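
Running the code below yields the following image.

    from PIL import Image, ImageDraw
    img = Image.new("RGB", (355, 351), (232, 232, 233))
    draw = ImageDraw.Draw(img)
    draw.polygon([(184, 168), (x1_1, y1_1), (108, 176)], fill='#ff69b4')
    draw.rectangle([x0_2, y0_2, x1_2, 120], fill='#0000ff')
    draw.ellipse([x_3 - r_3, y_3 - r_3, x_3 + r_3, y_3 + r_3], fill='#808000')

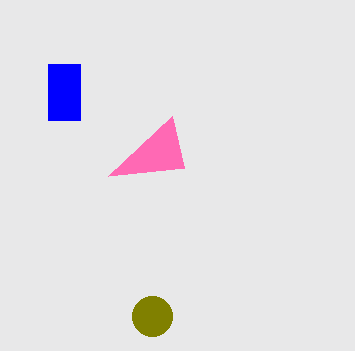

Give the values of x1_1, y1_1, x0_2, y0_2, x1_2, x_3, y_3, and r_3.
x1_1 = 172
y1_1 = 116
x0_2 = 48
y0_2 = 64
x1_2 = 80
x_3 = 152
y_3 = 316
r_3 = 20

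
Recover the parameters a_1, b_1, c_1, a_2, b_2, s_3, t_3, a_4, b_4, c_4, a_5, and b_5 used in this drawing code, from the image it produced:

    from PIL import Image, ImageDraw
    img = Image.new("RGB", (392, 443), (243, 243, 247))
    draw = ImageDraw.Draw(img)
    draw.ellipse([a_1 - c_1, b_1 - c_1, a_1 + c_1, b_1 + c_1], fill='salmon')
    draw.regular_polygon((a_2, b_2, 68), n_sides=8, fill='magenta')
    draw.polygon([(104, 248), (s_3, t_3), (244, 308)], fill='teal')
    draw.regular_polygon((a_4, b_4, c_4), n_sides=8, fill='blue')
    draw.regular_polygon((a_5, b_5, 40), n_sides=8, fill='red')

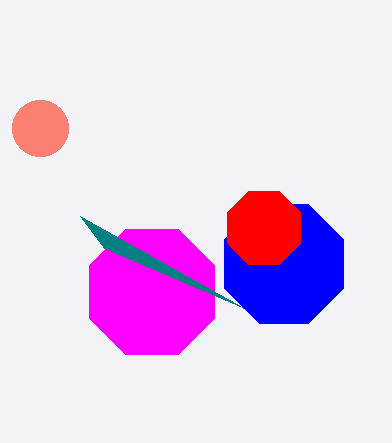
a_1 = 40; b_1 = 128; c_1 = 28; a_2 = 152; b_2 = 292; s_3 = 80; t_3 = 216; a_4 = 284; b_4 = 264; c_4 = 64; a_5 = 264; b_5 = 228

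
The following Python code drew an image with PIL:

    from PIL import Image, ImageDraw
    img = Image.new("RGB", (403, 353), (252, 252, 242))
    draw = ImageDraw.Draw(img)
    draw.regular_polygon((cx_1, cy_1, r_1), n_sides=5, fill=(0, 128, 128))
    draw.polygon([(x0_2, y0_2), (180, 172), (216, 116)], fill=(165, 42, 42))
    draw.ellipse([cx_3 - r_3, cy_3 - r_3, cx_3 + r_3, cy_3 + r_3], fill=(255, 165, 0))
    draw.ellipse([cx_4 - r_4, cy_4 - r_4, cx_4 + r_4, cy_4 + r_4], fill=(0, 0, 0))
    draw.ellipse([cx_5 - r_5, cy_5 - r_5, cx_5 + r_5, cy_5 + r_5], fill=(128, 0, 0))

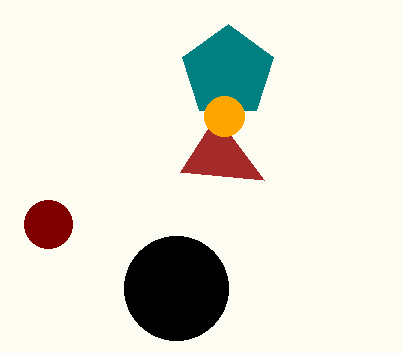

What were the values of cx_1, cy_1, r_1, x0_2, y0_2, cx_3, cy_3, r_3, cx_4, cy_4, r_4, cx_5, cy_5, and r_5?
cx_1 = 228
cy_1 = 72
r_1 = 48
x0_2 = 264
y0_2 = 180
cx_3 = 224
cy_3 = 116
r_3 = 20
cx_4 = 176
cy_4 = 288
r_4 = 52
cx_5 = 48
cy_5 = 224
r_5 = 24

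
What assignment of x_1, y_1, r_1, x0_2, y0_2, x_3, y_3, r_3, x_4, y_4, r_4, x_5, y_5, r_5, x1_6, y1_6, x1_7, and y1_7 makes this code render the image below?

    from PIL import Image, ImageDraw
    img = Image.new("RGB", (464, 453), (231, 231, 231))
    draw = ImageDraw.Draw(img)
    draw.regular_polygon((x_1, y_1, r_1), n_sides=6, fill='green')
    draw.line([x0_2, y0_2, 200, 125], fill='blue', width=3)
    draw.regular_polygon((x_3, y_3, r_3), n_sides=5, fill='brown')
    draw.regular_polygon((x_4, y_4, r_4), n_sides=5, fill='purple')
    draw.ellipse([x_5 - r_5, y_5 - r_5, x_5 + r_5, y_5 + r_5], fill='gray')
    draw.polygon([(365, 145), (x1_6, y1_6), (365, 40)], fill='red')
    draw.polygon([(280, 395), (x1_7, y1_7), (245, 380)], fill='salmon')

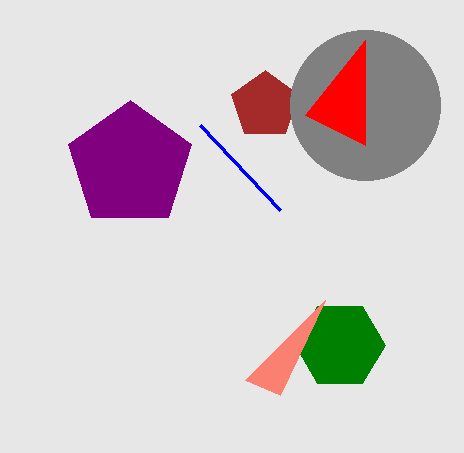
x_1 = 340; y_1 = 345; r_1 = 45; x0_2 = 280; y0_2 = 210; x_3 = 265; y_3 = 105; r_3 = 35; x_4 = 130; y_4 = 165; r_4 = 65; x_5 = 365; y_5 = 105; r_5 = 75; x1_6 = 305; y1_6 = 115; x1_7 = 325; y1_7 = 300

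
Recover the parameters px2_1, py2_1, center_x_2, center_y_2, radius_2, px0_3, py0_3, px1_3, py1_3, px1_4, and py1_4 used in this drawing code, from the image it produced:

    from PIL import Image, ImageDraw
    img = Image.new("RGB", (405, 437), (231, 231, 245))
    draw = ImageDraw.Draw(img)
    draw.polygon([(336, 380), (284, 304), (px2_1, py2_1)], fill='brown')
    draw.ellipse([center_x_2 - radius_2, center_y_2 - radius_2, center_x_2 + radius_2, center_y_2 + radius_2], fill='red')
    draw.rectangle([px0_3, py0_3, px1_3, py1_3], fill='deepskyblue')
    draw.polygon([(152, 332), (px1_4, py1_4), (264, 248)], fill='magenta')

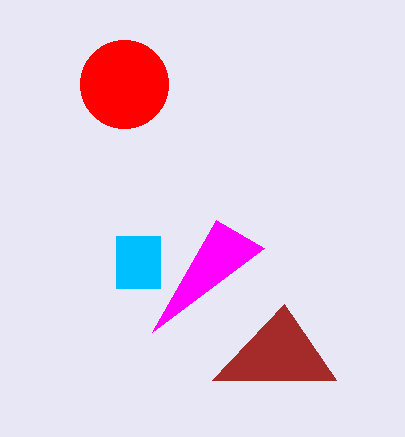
px2_1 = 212
py2_1 = 380
center_x_2 = 124
center_y_2 = 84
radius_2 = 44
px0_3 = 116
py0_3 = 236
px1_3 = 160
py1_3 = 288
px1_4 = 216
py1_4 = 220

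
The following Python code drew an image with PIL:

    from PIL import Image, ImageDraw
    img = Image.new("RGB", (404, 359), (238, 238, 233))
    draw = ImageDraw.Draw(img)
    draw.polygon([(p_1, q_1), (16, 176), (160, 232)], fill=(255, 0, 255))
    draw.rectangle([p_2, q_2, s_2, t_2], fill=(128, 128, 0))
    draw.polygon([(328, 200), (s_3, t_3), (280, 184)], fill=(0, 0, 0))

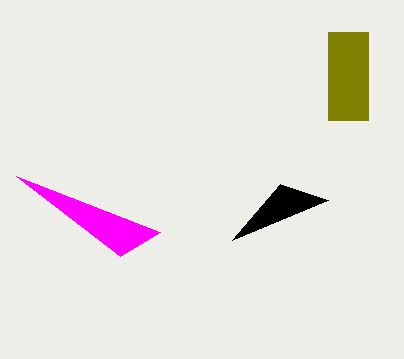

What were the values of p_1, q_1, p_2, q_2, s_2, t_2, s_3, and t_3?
p_1 = 120; q_1 = 256; p_2 = 328; q_2 = 32; s_2 = 368; t_2 = 120; s_3 = 232; t_3 = 240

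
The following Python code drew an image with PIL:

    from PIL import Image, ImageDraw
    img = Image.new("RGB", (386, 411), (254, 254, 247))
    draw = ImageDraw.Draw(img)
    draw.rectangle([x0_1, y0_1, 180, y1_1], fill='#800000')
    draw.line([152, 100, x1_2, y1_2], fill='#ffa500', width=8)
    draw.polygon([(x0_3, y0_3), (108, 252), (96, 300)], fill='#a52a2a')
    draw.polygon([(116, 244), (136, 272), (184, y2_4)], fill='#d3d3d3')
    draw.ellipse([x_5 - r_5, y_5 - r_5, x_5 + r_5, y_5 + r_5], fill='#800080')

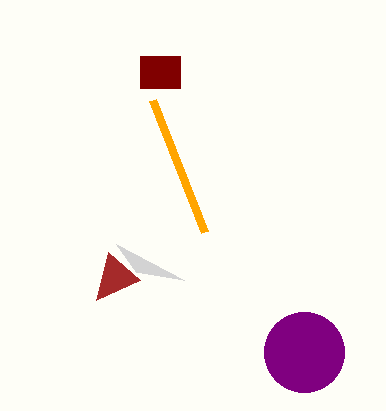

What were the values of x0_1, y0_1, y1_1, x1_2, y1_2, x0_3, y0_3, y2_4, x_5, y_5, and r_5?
x0_1 = 140; y0_1 = 56; y1_1 = 88; x1_2 = 204; y1_2 = 232; x0_3 = 140; y0_3 = 280; y2_4 = 280; x_5 = 304; y_5 = 352; r_5 = 40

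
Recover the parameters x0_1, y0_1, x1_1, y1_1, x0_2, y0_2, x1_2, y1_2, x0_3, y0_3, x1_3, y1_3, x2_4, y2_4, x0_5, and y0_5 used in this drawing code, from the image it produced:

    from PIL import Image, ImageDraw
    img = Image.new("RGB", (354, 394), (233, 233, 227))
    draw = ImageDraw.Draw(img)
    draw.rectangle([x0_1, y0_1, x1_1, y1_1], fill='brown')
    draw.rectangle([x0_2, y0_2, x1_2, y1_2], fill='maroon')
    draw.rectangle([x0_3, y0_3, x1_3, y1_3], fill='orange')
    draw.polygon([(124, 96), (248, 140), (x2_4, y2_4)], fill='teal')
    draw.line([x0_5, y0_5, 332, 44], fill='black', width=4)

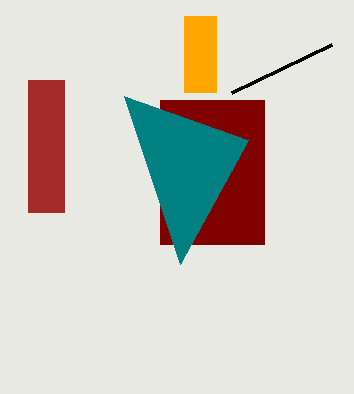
x0_1 = 28; y0_1 = 80; x1_1 = 64; y1_1 = 212; x0_2 = 160; y0_2 = 100; x1_2 = 264; y1_2 = 244; x0_3 = 184; y0_3 = 16; x1_3 = 216; y1_3 = 92; x2_4 = 180; y2_4 = 264; x0_5 = 232; y0_5 = 92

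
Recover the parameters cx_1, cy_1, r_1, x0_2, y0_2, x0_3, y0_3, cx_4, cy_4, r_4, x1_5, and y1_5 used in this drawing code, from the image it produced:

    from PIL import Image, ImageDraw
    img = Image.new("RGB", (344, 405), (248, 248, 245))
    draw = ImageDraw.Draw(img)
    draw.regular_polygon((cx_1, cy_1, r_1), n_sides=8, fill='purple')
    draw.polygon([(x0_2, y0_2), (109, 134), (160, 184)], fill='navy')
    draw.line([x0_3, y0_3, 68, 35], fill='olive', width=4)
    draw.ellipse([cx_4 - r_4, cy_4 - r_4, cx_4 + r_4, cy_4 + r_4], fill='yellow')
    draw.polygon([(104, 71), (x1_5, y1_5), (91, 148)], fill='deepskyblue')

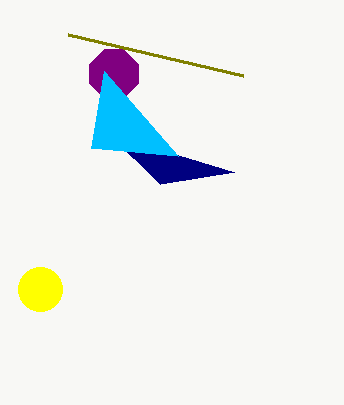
cx_1 = 114, cy_1 = 74, r_1 = 26, x0_2 = 234, y0_2 = 172, x0_3 = 243, y0_3 = 76, cx_4 = 40, cy_4 = 289, r_4 = 22, x1_5 = 178, y1_5 = 156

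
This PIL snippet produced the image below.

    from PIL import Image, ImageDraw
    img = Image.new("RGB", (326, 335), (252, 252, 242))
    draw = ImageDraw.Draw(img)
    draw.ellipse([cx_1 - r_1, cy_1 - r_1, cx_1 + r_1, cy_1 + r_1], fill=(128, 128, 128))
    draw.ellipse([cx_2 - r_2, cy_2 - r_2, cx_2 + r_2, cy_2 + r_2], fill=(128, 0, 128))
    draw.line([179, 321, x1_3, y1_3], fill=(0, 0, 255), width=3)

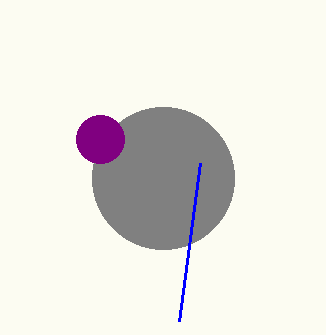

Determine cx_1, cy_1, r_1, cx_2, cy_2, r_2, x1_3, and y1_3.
cx_1 = 163
cy_1 = 178
r_1 = 71
cx_2 = 100
cy_2 = 139
r_2 = 24
x1_3 = 200
y1_3 = 163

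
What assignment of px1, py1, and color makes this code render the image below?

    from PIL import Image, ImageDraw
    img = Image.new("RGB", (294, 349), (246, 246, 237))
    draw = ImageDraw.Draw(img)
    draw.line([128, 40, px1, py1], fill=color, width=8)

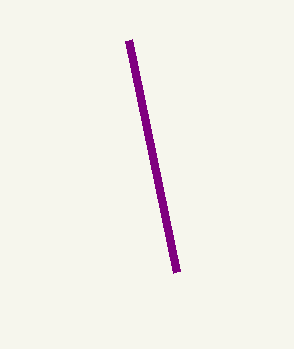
px1 = 176
py1 = 272
color = 'purple'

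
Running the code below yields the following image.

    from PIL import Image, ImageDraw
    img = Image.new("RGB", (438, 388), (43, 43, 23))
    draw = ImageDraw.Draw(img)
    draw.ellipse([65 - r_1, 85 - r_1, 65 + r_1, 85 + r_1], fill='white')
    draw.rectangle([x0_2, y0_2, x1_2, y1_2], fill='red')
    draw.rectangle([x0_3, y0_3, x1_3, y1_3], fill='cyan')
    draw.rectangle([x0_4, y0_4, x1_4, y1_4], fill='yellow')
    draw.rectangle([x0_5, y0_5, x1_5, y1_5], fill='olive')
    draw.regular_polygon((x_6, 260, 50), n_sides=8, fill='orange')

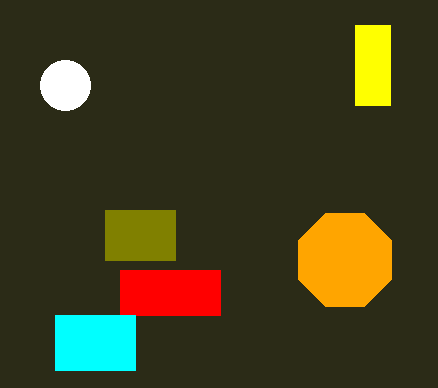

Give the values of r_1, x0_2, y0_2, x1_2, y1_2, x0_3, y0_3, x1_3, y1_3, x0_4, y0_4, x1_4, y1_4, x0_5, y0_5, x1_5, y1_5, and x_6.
r_1 = 25; x0_2 = 120; y0_2 = 270; x1_2 = 220; y1_2 = 315; x0_3 = 55; y0_3 = 315; x1_3 = 135; y1_3 = 370; x0_4 = 355; y0_4 = 25; x1_4 = 390; y1_4 = 105; x0_5 = 105; y0_5 = 210; x1_5 = 175; y1_5 = 260; x_6 = 345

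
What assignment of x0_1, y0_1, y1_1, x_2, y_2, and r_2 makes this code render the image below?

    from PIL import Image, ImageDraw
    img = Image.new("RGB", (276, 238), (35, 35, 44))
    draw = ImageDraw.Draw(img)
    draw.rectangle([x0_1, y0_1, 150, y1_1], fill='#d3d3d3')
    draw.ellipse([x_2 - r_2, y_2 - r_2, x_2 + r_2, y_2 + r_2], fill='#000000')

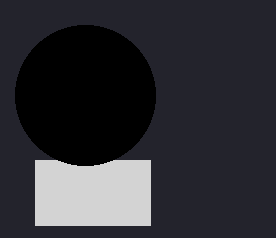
x0_1 = 35, y0_1 = 160, y1_1 = 225, x_2 = 85, y_2 = 95, r_2 = 70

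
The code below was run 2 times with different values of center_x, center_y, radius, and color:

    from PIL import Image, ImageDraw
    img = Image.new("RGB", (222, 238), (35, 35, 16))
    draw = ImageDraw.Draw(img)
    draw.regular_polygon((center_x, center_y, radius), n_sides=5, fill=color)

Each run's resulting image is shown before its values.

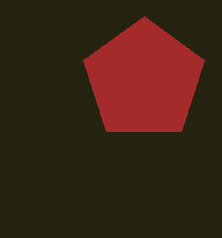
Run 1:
center_x = 144; center_y = 80; radius = 64; color = 'brown'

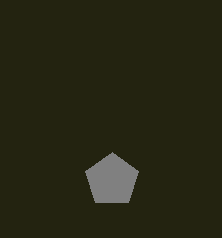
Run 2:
center_x = 112; center_y = 180; radius = 28; color = 'gray'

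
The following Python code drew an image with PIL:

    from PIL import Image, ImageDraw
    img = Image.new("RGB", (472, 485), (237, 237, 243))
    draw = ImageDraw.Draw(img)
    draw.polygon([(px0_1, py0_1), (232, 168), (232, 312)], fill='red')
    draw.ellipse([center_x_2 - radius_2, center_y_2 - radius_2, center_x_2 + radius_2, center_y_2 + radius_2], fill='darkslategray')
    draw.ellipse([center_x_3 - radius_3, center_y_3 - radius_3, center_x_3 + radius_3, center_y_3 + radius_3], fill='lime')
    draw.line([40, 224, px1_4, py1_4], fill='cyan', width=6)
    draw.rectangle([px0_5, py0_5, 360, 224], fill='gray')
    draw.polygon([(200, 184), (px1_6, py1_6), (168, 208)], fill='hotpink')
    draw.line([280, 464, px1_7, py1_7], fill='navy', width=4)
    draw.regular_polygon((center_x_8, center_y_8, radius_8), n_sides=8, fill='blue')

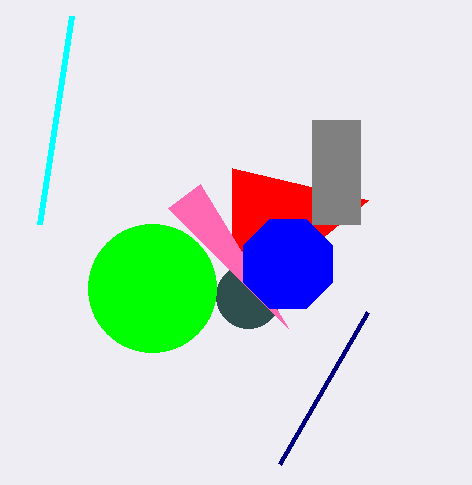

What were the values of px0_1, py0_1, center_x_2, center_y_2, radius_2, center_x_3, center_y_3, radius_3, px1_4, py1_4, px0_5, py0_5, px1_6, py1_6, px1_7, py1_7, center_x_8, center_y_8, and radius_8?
px0_1 = 368, py0_1 = 200, center_x_2 = 248, center_y_2 = 296, radius_2 = 32, center_x_3 = 152, center_y_3 = 288, radius_3 = 64, px1_4 = 72, py1_4 = 16, px0_5 = 312, py0_5 = 120, px1_6 = 288, py1_6 = 328, px1_7 = 368, py1_7 = 312, center_x_8 = 288, center_y_8 = 264, radius_8 = 48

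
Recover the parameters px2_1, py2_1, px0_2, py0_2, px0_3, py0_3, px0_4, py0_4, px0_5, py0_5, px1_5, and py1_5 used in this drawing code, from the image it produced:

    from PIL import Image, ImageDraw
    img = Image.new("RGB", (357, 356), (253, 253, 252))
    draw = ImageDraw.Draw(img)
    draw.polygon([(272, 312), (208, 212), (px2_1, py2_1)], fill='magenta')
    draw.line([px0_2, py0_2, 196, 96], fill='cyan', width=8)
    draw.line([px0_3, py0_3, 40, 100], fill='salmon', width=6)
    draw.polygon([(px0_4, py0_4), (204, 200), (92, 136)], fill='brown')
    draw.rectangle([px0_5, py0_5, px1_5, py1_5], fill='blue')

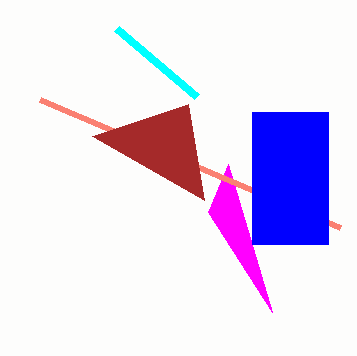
px2_1 = 228
py2_1 = 164
px0_2 = 116
py0_2 = 28
px0_3 = 340
py0_3 = 228
px0_4 = 188
py0_4 = 104
px0_5 = 252
py0_5 = 112
px1_5 = 328
py1_5 = 244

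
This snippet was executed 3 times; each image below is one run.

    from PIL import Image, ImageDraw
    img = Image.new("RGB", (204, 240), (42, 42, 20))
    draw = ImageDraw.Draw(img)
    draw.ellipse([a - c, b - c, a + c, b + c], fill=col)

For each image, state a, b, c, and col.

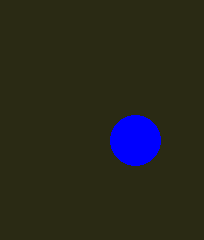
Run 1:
a = 135; b = 140; c = 25; col = 'blue'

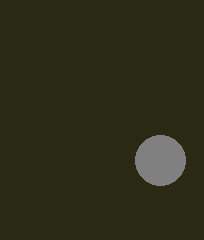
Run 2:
a = 160; b = 160; c = 25; col = 'gray'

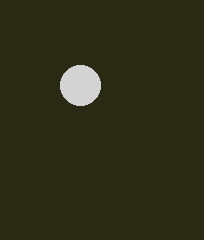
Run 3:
a = 80
b = 85
c = 20
col = 'lightgray'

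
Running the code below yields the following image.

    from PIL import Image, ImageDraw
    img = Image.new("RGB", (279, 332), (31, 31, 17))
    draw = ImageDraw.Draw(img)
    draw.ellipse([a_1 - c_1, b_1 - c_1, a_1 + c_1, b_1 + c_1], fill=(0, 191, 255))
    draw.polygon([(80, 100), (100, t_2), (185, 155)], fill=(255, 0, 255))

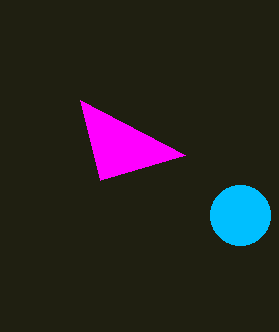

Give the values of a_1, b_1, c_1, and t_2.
a_1 = 240; b_1 = 215; c_1 = 30; t_2 = 180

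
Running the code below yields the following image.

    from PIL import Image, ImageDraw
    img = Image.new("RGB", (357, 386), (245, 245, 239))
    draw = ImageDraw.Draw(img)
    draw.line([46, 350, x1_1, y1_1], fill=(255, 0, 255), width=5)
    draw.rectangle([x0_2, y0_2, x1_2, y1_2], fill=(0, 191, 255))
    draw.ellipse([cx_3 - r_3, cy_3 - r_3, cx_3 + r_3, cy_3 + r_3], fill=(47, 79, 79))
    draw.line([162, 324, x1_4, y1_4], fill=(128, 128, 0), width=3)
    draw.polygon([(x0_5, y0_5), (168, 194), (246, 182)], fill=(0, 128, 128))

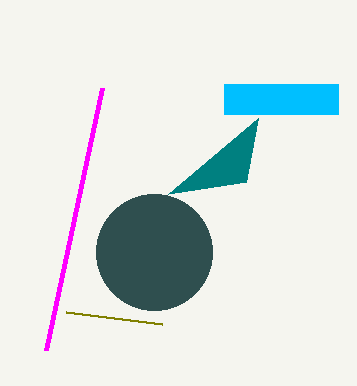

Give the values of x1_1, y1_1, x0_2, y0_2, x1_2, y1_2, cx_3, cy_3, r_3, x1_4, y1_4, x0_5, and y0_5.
x1_1 = 102
y1_1 = 88
x0_2 = 224
y0_2 = 84
x1_2 = 338
y1_2 = 114
cx_3 = 154
cy_3 = 252
r_3 = 58
x1_4 = 66
y1_4 = 312
x0_5 = 258
y0_5 = 118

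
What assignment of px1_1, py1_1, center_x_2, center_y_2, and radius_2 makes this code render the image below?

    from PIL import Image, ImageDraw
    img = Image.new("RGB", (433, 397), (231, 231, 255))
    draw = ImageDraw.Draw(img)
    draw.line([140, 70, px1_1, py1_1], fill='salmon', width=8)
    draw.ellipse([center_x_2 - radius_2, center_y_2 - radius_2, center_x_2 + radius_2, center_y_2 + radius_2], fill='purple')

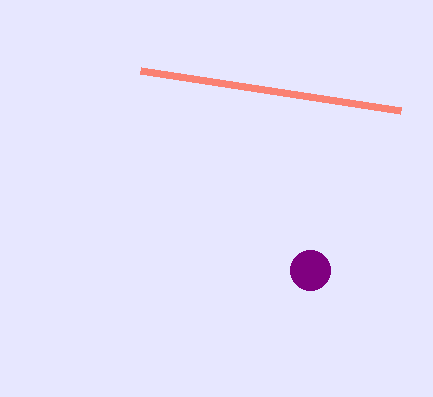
px1_1 = 400, py1_1 = 110, center_x_2 = 310, center_y_2 = 270, radius_2 = 20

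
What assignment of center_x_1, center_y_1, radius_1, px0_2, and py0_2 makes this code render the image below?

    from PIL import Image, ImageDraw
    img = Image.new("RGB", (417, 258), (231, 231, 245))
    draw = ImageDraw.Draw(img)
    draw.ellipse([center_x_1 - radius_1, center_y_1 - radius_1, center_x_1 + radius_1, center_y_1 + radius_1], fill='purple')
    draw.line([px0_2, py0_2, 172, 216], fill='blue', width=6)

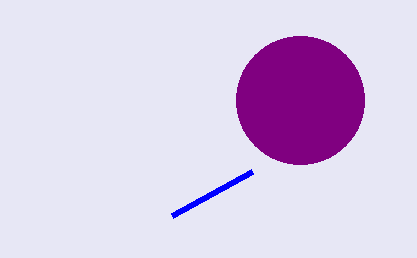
center_x_1 = 300; center_y_1 = 100; radius_1 = 64; px0_2 = 252; py0_2 = 172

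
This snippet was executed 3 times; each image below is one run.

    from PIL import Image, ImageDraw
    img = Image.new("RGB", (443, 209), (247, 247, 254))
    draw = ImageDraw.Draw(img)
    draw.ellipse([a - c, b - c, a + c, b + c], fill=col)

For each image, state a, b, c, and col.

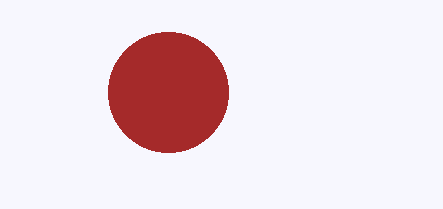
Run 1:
a = 168; b = 92; c = 60; col = 'brown'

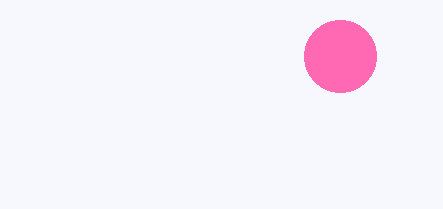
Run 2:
a = 340; b = 56; c = 36; col = 'hotpink'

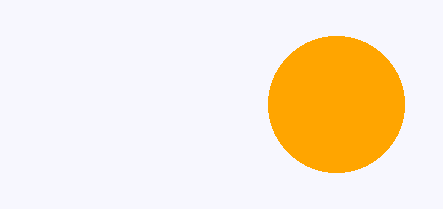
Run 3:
a = 336; b = 104; c = 68; col = 'orange'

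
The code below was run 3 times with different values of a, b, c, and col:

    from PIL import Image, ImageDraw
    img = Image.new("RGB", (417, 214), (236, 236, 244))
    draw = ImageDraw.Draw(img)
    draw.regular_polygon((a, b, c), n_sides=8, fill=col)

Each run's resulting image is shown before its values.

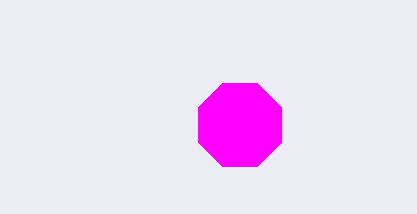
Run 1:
a = 240, b = 125, c = 45, col = 'magenta'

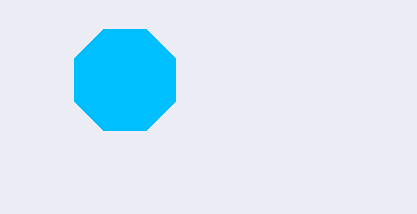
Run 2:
a = 125, b = 80, c = 55, col = 'deepskyblue'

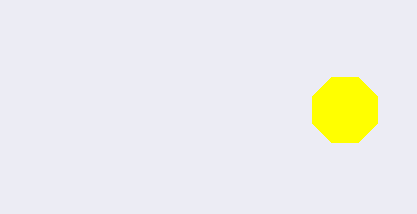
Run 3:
a = 345; b = 110; c = 35; col = 'yellow'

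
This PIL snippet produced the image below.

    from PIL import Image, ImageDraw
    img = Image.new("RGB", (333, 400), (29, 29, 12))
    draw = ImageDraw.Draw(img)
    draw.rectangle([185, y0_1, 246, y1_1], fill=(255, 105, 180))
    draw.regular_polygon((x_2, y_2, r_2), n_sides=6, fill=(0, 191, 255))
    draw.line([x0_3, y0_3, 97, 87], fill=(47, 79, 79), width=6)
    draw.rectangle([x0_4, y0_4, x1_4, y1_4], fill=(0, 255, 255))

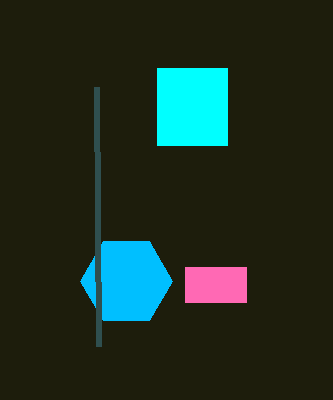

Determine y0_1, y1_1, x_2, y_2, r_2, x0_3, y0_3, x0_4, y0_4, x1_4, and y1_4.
y0_1 = 267; y1_1 = 302; x_2 = 126; y_2 = 281; r_2 = 46; x0_3 = 99; y0_3 = 346; x0_4 = 157; y0_4 = 68; x1_4 = 227; y1_4 = 145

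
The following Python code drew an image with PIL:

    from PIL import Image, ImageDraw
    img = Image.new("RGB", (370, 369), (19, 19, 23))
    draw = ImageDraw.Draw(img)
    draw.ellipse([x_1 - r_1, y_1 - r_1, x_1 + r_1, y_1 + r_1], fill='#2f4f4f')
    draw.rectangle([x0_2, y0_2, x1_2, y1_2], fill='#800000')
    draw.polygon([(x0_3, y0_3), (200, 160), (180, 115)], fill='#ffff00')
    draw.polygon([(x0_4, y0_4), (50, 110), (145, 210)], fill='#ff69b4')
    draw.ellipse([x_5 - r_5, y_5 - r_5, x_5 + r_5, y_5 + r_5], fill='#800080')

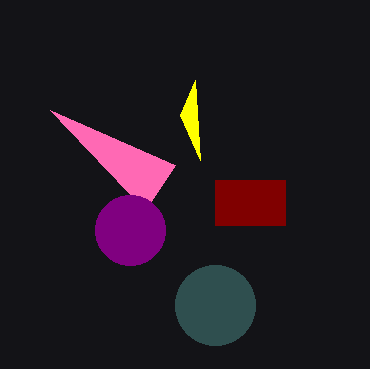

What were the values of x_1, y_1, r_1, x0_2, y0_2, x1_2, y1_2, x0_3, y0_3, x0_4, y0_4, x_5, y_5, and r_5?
x_1 = 215, y_1 = 305, r_1 = 40, x0_2 = 215, y0_2 = 180, x1_2 = 285, y1_2 = 225, x0_3 = 195, y0_3 = 80, x0_4 = 175, y0_4 = 165, x_5 = 130, y_5 = 230, r_5 = 35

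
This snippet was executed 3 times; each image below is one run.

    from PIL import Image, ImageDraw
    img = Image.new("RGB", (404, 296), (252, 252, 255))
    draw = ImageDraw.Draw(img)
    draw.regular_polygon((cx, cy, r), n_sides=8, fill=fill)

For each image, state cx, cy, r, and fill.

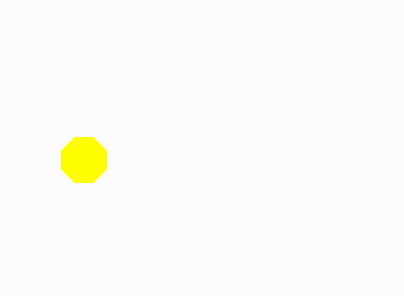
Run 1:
cx = 84
cy = 160
r = 24
fill = 'yellow'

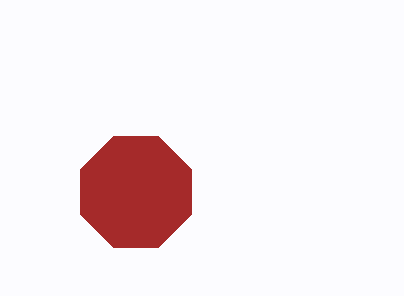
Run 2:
cx = 136; cy = 192; r = 60; fill = 'brown'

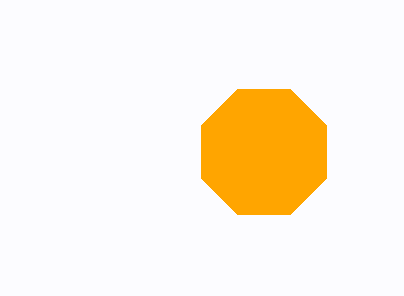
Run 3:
cx = 264; cy = 152; r = 68; fill = 'orange'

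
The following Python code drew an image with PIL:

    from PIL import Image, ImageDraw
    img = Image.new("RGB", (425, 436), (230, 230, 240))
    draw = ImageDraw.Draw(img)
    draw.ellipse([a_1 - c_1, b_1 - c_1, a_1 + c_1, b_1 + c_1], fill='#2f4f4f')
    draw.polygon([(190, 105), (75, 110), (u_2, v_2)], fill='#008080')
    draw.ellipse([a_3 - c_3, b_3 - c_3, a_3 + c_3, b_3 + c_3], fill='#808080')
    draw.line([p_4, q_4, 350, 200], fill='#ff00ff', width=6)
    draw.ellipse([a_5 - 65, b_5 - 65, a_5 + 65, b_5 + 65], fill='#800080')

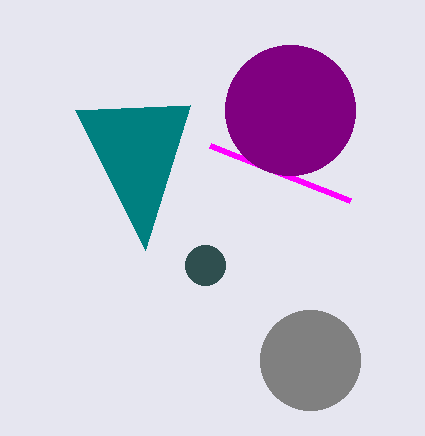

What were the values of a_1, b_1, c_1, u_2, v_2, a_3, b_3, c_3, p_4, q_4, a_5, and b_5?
a_1 = 205; b_1 = 265; c_1 = 20; u_2 = 145; v_2 = 250; a_3 = 310; b_3 = 360; c_3 = 50; p_4 = 210; q_4 = 145; a_5 = 290; b_5 = 110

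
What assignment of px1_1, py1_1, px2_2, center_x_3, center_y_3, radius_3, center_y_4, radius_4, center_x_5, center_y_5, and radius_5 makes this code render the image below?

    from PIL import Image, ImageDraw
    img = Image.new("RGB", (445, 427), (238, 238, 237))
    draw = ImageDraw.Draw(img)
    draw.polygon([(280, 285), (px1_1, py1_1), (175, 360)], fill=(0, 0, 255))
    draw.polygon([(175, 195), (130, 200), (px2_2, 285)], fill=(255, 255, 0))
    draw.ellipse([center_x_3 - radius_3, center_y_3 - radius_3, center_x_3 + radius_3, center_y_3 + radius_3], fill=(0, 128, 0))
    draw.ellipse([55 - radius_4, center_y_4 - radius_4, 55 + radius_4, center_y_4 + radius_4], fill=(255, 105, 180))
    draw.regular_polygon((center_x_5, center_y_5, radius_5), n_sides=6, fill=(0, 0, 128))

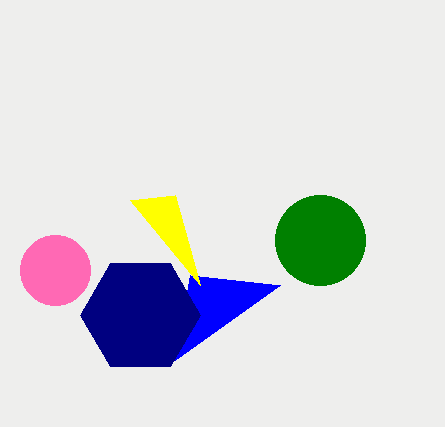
px1_1 = 190, py1_1 = 275, px2_2 = 200, center_x_3 = 320, center_y_3 = 240, radius_3 = 45, center_y_4 = 270, radius_4 = 35, center_x_5 = 140, center_y_5 = 315, radius_5 = 60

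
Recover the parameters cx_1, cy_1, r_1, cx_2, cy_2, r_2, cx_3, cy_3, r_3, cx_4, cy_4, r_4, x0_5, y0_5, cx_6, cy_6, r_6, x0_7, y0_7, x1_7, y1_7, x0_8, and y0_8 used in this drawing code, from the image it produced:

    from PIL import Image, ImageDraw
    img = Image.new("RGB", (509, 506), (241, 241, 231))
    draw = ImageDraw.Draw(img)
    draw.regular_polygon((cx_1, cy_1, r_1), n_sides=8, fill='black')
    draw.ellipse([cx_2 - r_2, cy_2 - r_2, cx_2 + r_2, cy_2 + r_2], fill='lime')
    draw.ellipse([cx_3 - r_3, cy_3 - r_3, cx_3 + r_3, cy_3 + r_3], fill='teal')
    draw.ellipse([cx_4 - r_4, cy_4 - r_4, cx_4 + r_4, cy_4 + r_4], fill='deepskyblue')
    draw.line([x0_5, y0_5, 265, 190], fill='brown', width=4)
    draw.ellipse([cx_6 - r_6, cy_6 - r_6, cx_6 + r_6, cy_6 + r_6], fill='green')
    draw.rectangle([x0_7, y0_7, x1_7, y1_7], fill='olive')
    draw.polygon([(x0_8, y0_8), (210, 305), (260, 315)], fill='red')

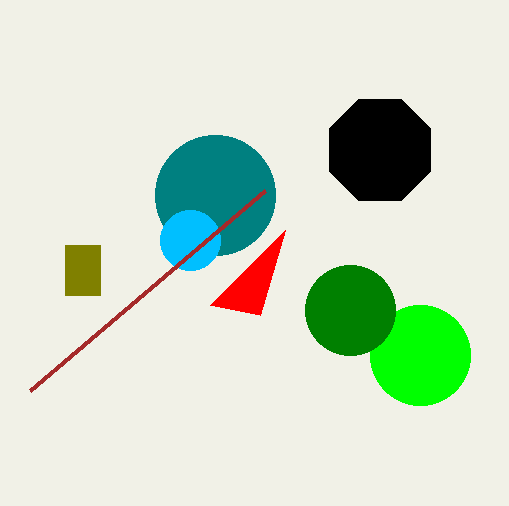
cx_1 = 380; cy_1 = 150; r_1 = 55; cx_2 = 420; cy_2 = 355; r_2 = 50; cx_3 = 215; cy_3 = 195; r_3 = 60; cx_4 = 190; cy_4 = 240; r_4 = 30; x0_5 = 30; y0_5 = 390; cx_6 = 350; cy_6 = 310; r_6 = 45; x0_7 = 65; y0_7 = 245; x1_7 = 100; y1_7 = 295; x0_8 = 285; y0_8 = 230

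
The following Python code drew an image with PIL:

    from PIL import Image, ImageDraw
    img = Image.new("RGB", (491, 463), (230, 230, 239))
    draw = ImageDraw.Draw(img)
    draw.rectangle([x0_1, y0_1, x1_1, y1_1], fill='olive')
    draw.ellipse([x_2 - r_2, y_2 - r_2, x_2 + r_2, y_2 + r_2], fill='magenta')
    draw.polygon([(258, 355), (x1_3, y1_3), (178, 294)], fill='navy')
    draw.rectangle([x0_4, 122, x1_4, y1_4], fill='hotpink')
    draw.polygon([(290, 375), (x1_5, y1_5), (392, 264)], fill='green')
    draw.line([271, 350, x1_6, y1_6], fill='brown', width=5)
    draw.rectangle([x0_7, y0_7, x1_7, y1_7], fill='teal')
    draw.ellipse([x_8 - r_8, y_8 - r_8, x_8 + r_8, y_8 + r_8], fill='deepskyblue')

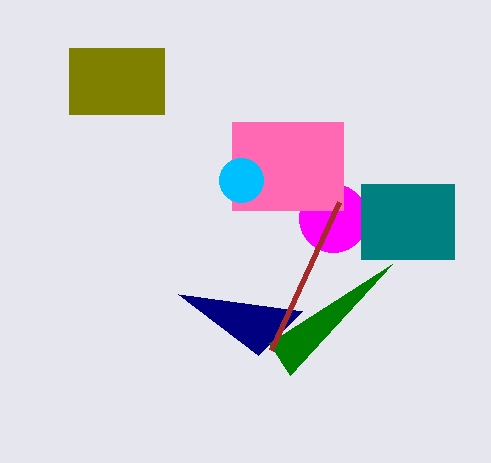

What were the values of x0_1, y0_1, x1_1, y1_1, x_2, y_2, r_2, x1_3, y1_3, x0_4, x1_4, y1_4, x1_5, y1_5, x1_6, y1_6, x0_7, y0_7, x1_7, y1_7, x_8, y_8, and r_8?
x0_1 = 69
y0_1 = 48
x1_1 = 164
y1_1 = 114
x_2 = 333
y_2 = 218
r_2 = 34
x1_3 = 302
y1_3 = 311
x0_4 = 232
x1_4 = 343
y1_4 = 210
x1_5 = 269
y1_5 = 343
x1_6 = 339
y1_6 = 202
x0_7 = 361
y0_7 = 184
x1_7 = 454
y1_7 = 259
x_8 = 241
y_8 = 180
r_8 = 22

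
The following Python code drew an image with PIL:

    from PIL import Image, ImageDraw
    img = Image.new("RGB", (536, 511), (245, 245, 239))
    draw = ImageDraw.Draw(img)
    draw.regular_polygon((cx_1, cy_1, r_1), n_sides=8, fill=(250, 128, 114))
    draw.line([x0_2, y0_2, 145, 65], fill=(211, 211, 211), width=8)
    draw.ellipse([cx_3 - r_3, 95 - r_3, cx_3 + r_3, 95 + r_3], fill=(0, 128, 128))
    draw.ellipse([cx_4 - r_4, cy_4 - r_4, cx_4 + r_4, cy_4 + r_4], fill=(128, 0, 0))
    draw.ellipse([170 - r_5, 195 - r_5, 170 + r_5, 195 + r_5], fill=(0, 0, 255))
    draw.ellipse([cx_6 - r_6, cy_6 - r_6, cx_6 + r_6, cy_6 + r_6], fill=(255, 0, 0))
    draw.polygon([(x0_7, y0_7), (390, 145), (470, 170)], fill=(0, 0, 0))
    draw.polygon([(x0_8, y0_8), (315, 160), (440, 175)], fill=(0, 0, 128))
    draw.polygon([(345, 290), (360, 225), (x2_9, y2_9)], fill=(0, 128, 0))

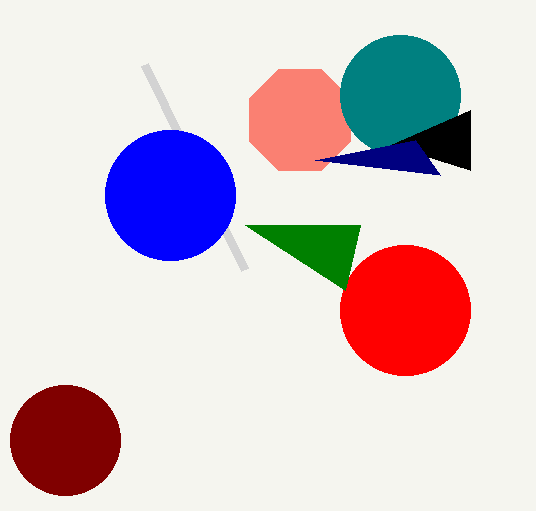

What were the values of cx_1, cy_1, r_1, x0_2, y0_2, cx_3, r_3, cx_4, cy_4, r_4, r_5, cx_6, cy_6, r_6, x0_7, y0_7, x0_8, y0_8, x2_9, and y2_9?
cx_1 = 300, cy_1 = 120, r_1 = 55, x0_2 = 245, y0_2 = 270, cx_3 = 400, r_3 = 60, cx_4 = 65, cy_4 = 440, r_4 = 55, r_5 = 65, cx_6 = 405, cy_6 = 310, r_6 = 65, x0_7 = 470, y0_7 = 110, x0_8 = 415, y0_8 = 140, x2_9 = 245, y2_9 = 225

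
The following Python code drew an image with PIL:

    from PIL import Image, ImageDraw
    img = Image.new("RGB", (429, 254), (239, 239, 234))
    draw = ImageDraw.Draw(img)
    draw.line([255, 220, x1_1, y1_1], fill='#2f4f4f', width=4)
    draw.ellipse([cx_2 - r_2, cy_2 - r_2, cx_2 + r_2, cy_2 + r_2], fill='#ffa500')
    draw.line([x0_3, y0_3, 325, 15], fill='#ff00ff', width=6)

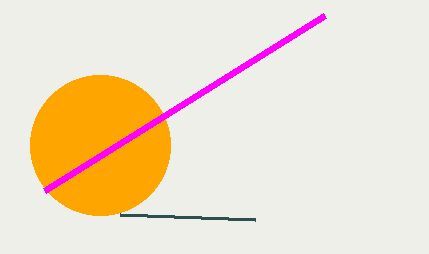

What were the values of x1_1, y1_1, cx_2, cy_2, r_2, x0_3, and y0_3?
x1_1 = 120
y1_1 = 215
cx_2 = 100
cy_2 = 145
r_2 = 70
x0_3 = 45
y0_3 = 190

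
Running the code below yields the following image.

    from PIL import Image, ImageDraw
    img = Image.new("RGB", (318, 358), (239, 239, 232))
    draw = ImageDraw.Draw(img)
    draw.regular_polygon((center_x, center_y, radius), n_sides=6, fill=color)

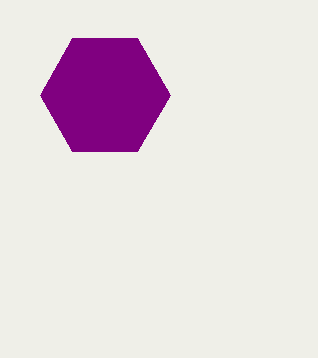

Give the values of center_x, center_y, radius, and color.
center_x = 105
center_y = 95
radius = 65
color = 'purple'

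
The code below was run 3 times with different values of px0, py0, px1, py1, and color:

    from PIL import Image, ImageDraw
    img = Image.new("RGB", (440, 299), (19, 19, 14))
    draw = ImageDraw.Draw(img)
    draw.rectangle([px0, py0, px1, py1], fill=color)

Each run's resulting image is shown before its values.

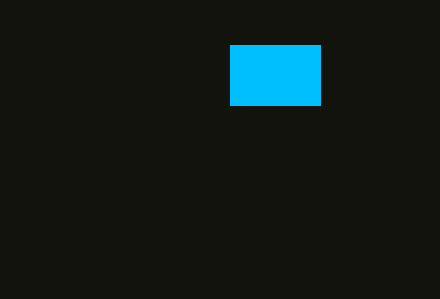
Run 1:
px0 = 230
py0 = 45
px1 = 320
py1 = 105
color = 'deepskyblue'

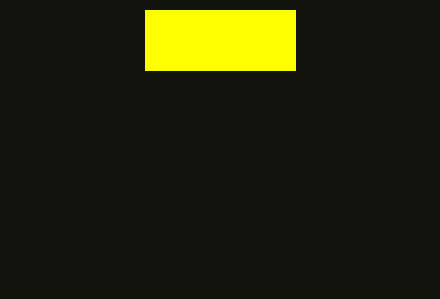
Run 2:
px0 = 145, py0 = 10, px1 = 295, py1 = 70, color = 'yellow'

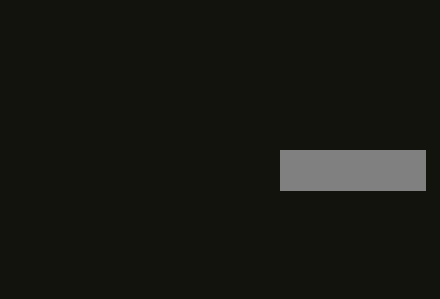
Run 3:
px0 = 280, py0 = 150, px1 = 425, py1 = 190, color = 'gray'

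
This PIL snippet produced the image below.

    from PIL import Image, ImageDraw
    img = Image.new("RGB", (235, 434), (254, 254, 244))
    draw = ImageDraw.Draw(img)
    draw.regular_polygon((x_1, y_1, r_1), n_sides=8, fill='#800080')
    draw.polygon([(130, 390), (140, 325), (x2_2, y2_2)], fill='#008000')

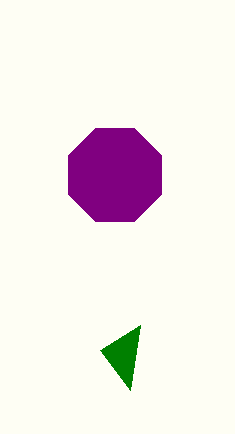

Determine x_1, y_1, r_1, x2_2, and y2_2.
x_1 = 115
y_1 = 175
r_1 = 50
x2_2 = 100
y2_2 = 350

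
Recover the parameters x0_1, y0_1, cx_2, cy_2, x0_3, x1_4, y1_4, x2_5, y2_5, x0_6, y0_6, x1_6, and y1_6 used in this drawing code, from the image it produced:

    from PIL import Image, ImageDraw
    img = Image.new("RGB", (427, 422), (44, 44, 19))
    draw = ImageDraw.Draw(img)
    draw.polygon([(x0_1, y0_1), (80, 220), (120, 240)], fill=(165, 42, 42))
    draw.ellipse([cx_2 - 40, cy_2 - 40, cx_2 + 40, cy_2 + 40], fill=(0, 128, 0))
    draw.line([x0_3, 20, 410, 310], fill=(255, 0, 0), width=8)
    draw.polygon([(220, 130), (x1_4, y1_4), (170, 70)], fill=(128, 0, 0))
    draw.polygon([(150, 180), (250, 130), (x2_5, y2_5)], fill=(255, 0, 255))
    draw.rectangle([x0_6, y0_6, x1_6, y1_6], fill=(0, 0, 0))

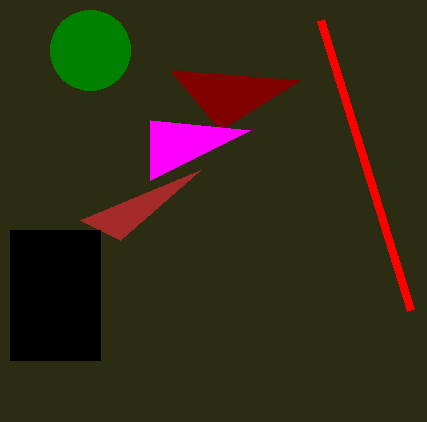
x0_1 = 200; y0_1 = 170; cx_2 = 90; cy_2 = 50; x0_3 = 320; x1_4 = 300; y1_4 = 80; x2_5 = 150; y2_5 = 120; x0_6 = 10; y0_6 = 230; x1_6 = 100; y1_6 = 360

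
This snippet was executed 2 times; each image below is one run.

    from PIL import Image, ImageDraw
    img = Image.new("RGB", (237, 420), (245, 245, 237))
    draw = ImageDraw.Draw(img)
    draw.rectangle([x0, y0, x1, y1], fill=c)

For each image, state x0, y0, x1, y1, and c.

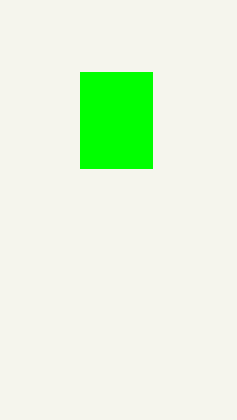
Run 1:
x0 = 80, y0 = 72, x1 = 152, y1 = 168, c = 'lime'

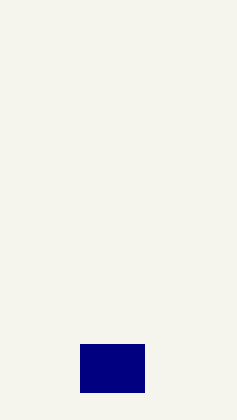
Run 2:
x0 = 80, y0 = 344, x1 = 144, y1 = 392, c = 'navy'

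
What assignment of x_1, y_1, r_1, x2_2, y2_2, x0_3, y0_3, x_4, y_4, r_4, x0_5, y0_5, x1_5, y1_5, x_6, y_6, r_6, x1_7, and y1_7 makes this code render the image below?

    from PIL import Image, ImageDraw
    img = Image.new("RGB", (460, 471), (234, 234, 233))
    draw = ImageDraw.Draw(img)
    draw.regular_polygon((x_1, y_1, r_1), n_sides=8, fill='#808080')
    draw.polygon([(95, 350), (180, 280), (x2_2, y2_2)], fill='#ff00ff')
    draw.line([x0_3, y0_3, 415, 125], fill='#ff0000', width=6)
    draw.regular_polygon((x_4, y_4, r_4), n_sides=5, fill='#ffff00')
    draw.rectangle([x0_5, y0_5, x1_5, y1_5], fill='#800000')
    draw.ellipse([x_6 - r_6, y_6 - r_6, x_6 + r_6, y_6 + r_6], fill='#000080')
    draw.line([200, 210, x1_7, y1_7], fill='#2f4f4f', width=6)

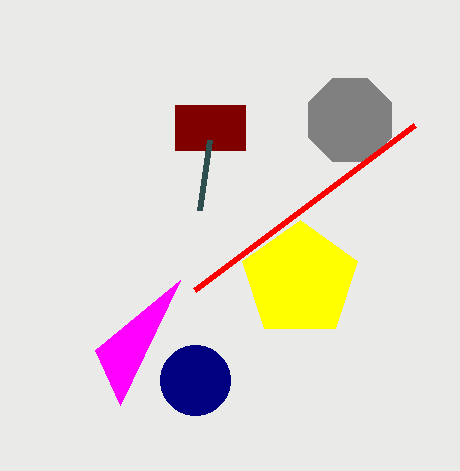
x_1 = 350, y_1 = 120, r_1 = 45, x2_2 = 120, y2_2 = 405, x0_3 = 195, y0_3 = 290, x_4 = 300, y_4 = 280, r_4 = 60, x0_5 = 175, y0_5 = 105, x1_5 = 245, y1_5 = 150, x_6 = 195, y_6 = 380, r_6 = 35, x1_7 = 210, y1_7 = 140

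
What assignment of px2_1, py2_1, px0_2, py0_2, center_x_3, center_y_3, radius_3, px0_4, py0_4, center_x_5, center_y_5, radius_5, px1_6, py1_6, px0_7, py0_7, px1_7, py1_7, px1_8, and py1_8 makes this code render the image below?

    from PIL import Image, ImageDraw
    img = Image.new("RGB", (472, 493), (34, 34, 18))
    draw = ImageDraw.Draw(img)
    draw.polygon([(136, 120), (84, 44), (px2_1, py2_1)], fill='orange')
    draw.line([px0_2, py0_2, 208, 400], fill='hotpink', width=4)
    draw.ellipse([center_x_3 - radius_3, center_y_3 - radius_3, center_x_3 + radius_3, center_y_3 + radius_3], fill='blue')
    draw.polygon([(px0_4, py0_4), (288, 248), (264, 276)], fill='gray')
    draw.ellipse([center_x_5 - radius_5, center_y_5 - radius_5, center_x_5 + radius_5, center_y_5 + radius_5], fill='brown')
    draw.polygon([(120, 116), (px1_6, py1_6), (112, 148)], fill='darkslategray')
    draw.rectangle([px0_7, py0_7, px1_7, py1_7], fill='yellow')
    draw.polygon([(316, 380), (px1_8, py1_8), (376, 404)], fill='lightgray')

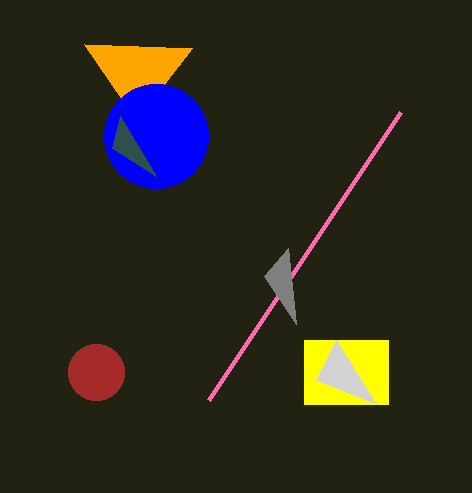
px2_1 = 192, py2_1 = 48, px0_2 = 400, py0_2 = 112, center_x_3 = 156, center_y_3 = 136, radius_3 = 52, px0_4 = 296, py0_4 = 324, center_x_5 = 96, center_y_5 = 372, radius_5 = 28, px1_6 = 156, py1_6 = 176, px0_7 = 304, py0_7 = 340, px1_7 = 388, py1_7 = 404, px1_8 = 336, py1_8 = 340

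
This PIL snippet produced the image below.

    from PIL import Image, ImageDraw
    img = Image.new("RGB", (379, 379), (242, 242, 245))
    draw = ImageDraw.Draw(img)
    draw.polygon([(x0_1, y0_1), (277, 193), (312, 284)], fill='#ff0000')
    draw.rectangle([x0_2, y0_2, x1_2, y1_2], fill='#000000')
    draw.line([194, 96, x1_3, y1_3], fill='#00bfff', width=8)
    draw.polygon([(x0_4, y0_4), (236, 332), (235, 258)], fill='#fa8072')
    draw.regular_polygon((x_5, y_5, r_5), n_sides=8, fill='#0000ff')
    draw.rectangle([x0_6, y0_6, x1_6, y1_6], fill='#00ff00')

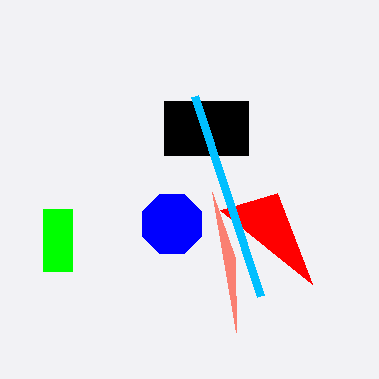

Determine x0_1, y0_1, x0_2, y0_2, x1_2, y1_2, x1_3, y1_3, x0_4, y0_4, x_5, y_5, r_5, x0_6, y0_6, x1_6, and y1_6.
x0_1 = 220, y0_1 = 210, x0_2 = 164, y0_2 = 101, x1_2 = 248, y1_2 = 155, x1_3 = 260, y1_3 = 296, x0_4 = 212, y0_4 = 192, x_5 = 172, y_5 = 224, r_5 = 32, x0_6 = 43, y0_6 = 209, x1_6 = 72, y1_6 = 271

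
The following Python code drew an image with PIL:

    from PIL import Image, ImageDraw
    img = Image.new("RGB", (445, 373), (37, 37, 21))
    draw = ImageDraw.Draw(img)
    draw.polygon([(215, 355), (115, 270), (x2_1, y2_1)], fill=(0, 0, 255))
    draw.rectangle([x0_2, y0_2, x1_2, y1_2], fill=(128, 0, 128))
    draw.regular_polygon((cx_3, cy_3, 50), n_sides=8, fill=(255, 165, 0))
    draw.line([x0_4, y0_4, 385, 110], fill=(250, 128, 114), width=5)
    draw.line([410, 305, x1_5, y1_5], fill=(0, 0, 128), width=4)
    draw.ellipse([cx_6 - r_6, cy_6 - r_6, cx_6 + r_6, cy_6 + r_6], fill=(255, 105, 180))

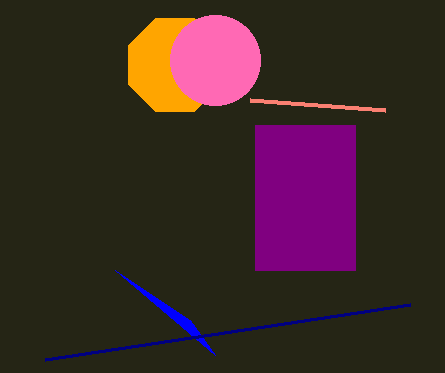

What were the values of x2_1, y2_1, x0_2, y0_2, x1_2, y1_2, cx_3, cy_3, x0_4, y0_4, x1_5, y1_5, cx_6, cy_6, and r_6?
x2_1 = 190
y2_1 = 320
x0_2 = 255
y0_2 = 125
x1_2 = 355
y1_2 = 270
cx_3 = 175
cy_3 = 65
x0_4 = 250
y0_4 = 100
x1_5 = 45
y1_5 = 360
cx_6 = 215
cy_6 = 60
r_6 = 45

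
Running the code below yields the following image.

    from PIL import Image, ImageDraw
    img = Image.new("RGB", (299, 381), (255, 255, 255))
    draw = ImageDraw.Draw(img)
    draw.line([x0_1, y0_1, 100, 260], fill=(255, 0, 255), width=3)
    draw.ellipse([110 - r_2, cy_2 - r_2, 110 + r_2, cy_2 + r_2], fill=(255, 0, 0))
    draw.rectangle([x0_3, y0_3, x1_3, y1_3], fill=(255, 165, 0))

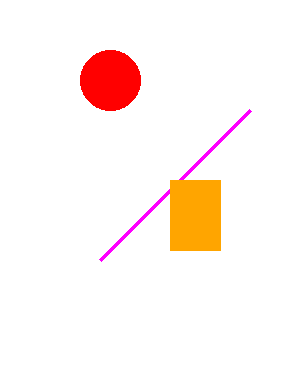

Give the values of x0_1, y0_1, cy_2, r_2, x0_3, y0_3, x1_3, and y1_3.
x0_1 = 250; y0_1 = 110; cy_2 = 80; r_2 = 30; x0_3 = 170; y0_3 = 180; x1_3 = 220; y1_3 = 250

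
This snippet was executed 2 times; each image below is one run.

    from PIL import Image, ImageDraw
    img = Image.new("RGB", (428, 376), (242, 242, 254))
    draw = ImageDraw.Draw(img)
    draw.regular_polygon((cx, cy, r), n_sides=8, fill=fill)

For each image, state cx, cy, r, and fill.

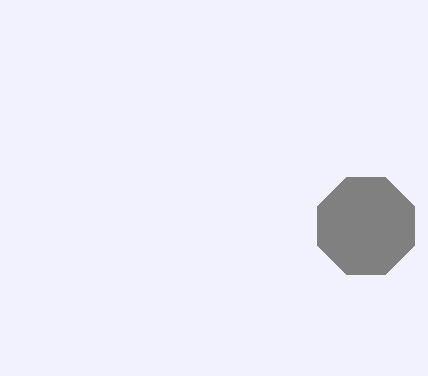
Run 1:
cx = 366, cy = 226, r = 52, fill = 'gray'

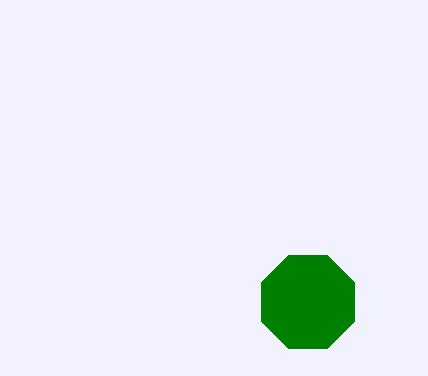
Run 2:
cx = 308, cy = 302, r = 50, fill = 'green'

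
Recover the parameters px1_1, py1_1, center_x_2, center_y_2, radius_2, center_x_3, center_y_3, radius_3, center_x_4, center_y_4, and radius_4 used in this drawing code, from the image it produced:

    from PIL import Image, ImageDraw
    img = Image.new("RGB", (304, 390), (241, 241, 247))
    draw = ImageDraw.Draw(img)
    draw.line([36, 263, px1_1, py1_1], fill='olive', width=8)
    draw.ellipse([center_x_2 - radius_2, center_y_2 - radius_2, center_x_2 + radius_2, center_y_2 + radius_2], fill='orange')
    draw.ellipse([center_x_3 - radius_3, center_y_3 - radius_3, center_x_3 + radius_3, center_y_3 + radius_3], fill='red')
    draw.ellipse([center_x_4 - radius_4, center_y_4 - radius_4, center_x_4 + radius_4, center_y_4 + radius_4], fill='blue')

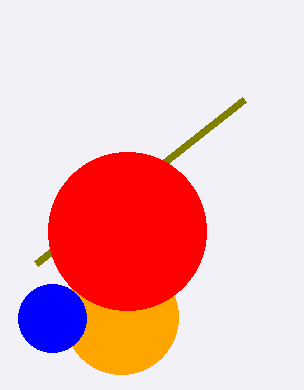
px1_1 = 244
py1_1 = 99
center_x_2 = 121
center_y_2 = 317
radius_2 = 57
center_x_3 = 127
center_y_3 = 231
radius_3 = 79
center_x_4 = 52
center_y_4 = 318
radius_4 = 34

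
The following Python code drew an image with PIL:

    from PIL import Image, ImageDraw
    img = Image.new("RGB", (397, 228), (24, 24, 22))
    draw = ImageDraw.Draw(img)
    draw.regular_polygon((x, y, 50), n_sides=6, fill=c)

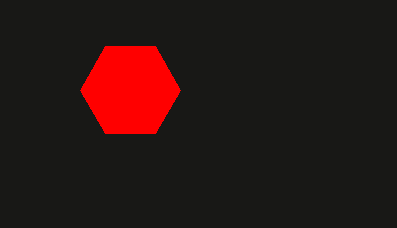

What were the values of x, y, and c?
x = 130
y = 90
c = 'red'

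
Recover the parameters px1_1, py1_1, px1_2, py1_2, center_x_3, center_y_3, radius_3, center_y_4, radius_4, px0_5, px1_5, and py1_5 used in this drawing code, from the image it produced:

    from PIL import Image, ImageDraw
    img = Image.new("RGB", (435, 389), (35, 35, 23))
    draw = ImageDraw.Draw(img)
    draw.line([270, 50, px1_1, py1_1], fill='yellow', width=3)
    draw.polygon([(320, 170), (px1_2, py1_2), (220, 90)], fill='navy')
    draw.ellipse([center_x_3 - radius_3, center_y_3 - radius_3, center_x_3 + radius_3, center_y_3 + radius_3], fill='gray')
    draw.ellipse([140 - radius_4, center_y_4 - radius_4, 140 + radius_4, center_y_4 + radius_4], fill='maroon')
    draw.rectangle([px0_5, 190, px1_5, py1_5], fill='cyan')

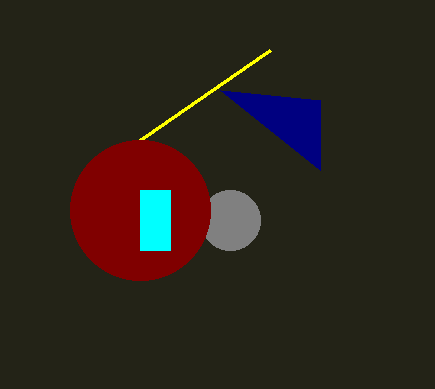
px1_1 = 140, py1_1 = 140, px1_2 = 320, py1_2 = 100, center_x_3 = 230, center_y_3 = 220, radius_3 = 30, center_y_4 = 210, radius_4 = 70, px0_5 = 140, px1_5 = 170, py1_5 = 250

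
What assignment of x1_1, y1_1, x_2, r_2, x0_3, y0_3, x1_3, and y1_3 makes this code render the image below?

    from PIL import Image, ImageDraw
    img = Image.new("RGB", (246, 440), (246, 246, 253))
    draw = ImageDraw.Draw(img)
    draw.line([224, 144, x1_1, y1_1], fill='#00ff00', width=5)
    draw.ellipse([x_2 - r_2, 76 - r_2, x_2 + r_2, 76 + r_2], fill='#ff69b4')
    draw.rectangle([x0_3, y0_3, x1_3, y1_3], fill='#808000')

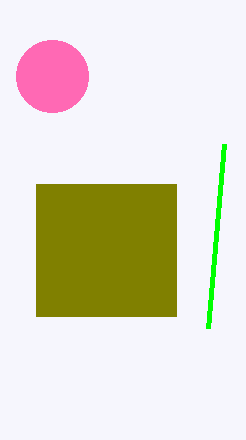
x1_1 = 208; y1_1 = 328; x_2 = 52; r_2 = 36; x0_3 = 36; y0_3 = 184; x1_3 = 176; y1_3 = 316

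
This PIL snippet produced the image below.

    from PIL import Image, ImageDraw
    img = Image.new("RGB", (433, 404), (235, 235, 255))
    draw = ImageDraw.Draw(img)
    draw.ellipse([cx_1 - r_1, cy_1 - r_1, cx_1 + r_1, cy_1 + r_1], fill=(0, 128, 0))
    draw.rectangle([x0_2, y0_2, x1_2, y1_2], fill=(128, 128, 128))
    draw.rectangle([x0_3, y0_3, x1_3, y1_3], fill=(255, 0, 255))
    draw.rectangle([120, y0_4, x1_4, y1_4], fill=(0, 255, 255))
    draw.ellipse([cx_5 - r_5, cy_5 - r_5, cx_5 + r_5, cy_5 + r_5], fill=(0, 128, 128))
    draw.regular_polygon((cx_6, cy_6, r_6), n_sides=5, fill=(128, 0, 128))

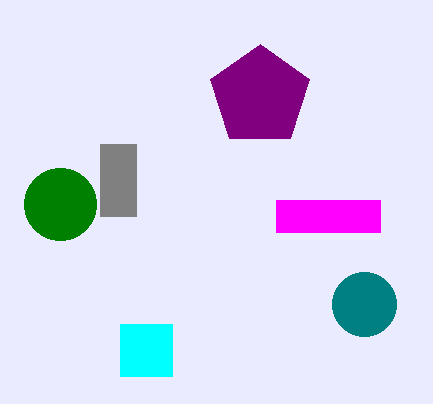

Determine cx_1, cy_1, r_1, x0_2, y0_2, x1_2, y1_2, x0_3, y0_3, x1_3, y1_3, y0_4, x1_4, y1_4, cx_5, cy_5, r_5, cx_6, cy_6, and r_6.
cx_1 = 60; cy_1 = 204; r_1 = 36; x0_2 = 100; y0_2 = 144; x1_2 = 136; y1_2 = 216; x0_3 = 276; y0_3 = 200; x1_3 = 380; y1_3 = 232; y0_4 = 324; x1_4 = 172; y1_4 = 376; cx_5 = 364; cy_5 = 304; r_5 = 32; cx_6 = 260; cy_6 = 96; r_6 = 52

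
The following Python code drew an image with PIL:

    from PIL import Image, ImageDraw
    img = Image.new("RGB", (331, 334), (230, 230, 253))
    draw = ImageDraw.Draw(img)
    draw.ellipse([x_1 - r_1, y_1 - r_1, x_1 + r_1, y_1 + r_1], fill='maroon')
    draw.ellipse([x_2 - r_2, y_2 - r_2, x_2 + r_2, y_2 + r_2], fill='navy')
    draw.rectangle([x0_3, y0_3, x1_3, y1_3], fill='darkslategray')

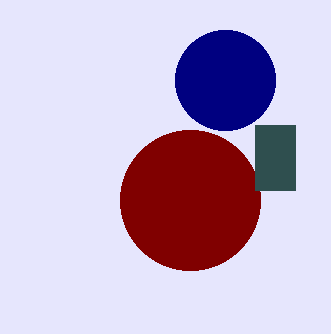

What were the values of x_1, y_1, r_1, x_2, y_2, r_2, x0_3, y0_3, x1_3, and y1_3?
x_1 = 190, y_1 = 200, r_1 = 70, x_2 = 225, y_2 = 80, r_2 = 50, x0_3 = 255, y0_3 = 125, x1_3 = 295, y1_3 = 190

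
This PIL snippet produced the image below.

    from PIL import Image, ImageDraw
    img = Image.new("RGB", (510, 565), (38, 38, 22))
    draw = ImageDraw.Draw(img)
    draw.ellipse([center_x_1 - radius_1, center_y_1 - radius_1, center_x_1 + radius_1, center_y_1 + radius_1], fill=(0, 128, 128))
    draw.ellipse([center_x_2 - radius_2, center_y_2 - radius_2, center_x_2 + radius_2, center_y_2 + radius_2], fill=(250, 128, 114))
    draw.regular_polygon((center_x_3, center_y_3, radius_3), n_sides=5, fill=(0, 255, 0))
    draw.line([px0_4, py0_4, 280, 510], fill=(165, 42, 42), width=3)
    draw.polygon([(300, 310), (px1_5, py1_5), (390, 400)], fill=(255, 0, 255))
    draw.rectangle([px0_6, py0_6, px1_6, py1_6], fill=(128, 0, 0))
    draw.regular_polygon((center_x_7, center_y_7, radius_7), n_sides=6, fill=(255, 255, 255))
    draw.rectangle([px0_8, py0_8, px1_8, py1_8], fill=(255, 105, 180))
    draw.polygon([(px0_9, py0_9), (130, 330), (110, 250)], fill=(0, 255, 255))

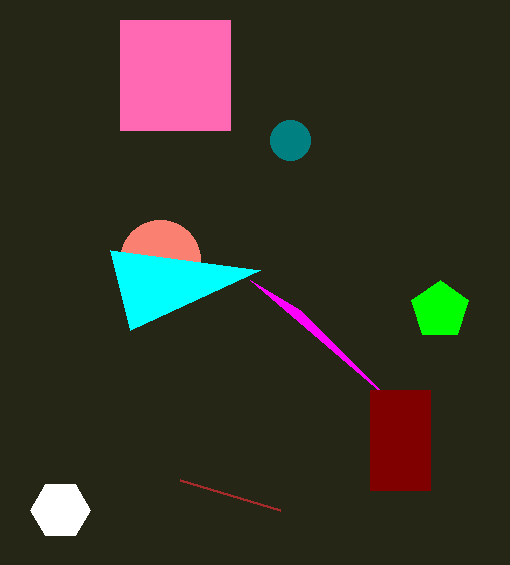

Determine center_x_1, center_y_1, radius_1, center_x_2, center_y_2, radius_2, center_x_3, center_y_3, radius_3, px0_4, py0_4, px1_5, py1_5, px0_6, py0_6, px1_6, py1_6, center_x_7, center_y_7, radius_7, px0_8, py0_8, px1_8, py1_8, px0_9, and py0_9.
center_x_1 = 290; center_y_1 = 140; radius_1 = 20; center_x_2 = 160; center_y_2 = 260; radius_2 = 40; center_x_3 = 440; center_y_3 = 310; radius_3 = 30; px0_4 = 180; py0_4 = 480; px1_5 = 250; py1_5 = 280; px0_6 = 370; py0_6 = 390; px1_6 = 430; py1_6 = 490; center_x_7 = 60; center_y_7 = 510; radius_7 = 30; px0_8 = 120; py0_8 = 20; px1_8 = 230; py1_8 = 130; px0_9 = 260; py0_9 = 270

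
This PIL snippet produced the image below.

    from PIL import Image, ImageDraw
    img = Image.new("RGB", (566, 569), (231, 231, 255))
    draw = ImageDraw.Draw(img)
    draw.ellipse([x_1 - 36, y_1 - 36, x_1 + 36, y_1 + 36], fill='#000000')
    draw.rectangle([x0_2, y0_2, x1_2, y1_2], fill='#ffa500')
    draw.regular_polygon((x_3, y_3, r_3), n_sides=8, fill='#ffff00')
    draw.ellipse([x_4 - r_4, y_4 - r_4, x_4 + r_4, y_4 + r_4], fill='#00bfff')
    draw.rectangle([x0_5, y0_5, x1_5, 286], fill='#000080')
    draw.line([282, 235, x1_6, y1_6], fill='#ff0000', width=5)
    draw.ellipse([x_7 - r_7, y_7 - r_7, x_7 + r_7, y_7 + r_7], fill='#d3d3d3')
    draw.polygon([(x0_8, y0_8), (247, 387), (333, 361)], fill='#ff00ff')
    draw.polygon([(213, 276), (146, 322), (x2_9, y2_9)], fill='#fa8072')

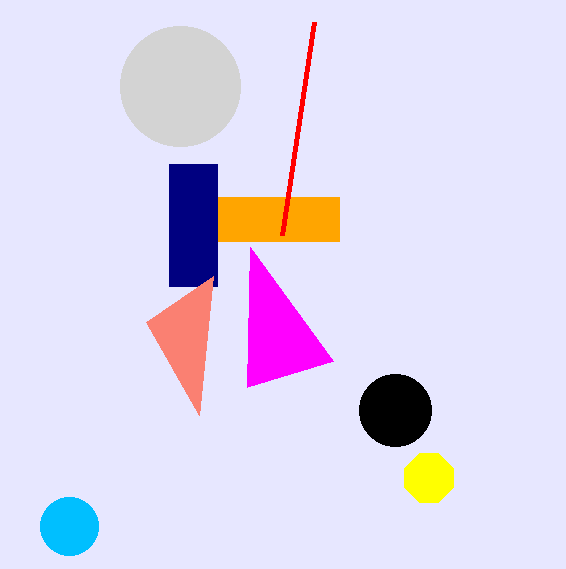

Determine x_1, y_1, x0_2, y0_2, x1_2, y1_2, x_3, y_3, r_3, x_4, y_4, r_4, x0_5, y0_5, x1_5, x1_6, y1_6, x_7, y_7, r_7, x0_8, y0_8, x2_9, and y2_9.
x_1 = 395
y_1 = 410
x0_2 = 218
y0_2 = 197
x1_2 = 339
y1_2 = 241
x_3 = 429
y_3 = 478
r_3 = 26
x_4 = 69
y_4 = 526
r_4 = 29
x0_5 = 169
y0_5 = 164
x1_5 = 217
x1_6 = 314
y1_6 = 22
x_7 = 180
y_7 = 86
r_7 = 60
x0_8 = 250
y0_8 = 247
x2_9 = 199
y2_9 = 415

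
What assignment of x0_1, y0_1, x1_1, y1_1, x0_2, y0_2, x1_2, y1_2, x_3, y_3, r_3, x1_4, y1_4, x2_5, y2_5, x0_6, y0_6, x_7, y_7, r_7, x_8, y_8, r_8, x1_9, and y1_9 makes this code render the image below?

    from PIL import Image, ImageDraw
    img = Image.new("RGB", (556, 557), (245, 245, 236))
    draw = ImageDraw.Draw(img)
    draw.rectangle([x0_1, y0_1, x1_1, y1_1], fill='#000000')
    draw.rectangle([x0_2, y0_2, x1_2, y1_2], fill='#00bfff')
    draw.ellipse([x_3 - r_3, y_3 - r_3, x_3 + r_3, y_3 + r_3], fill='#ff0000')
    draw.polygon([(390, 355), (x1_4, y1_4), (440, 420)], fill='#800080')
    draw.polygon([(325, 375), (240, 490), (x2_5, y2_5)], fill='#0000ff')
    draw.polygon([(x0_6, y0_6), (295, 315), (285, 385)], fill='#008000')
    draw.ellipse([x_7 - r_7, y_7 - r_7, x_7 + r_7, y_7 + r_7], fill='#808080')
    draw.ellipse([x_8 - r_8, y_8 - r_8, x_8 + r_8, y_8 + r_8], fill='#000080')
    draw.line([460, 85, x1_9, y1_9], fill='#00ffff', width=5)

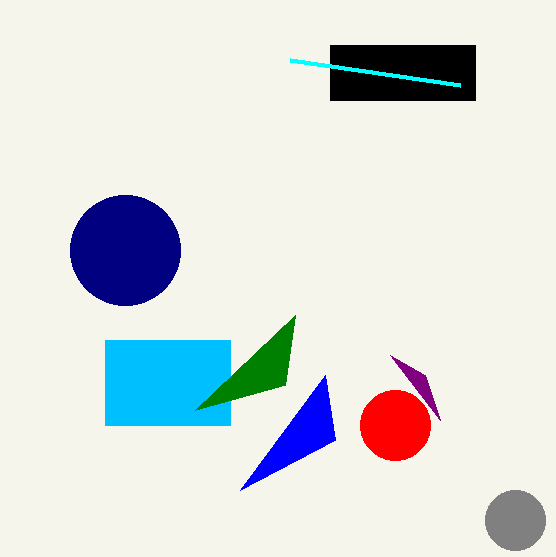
x0_1 = 330
y0_1 = 45
x1_1 = 475
y1_1 = 100
x0_2 = 105
y0_2 = 340
x1_2 = 230
y1_2 = 425
x_3 = 395
y_3 = 425
r_3 = 35
x1_4 = 425
y1_4 = 375
x2_5 = 335
y2_5 = 440
x0_6 = 195
y0_6 = 410
x_7 = 515
y_7 = 520
r_7 = 30
x_8 = 125
y_8 = 250
r_8 = 55
x1_9 = 290
y1_9 = 60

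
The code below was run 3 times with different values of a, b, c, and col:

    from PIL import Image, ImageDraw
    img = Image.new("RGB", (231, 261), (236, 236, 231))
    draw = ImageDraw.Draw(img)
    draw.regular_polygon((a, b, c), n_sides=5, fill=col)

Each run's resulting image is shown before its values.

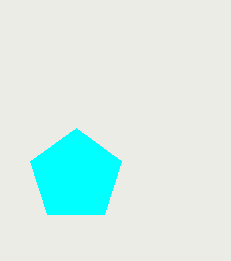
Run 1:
a = 76, b = 176, c = 48, col = 'cyan'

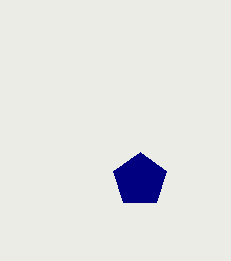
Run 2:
a = 140
b = 180
c = 28
col = 'navy'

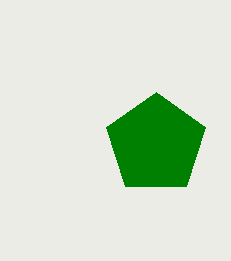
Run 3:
a = 156; b = 144; c = 52; col = 'green'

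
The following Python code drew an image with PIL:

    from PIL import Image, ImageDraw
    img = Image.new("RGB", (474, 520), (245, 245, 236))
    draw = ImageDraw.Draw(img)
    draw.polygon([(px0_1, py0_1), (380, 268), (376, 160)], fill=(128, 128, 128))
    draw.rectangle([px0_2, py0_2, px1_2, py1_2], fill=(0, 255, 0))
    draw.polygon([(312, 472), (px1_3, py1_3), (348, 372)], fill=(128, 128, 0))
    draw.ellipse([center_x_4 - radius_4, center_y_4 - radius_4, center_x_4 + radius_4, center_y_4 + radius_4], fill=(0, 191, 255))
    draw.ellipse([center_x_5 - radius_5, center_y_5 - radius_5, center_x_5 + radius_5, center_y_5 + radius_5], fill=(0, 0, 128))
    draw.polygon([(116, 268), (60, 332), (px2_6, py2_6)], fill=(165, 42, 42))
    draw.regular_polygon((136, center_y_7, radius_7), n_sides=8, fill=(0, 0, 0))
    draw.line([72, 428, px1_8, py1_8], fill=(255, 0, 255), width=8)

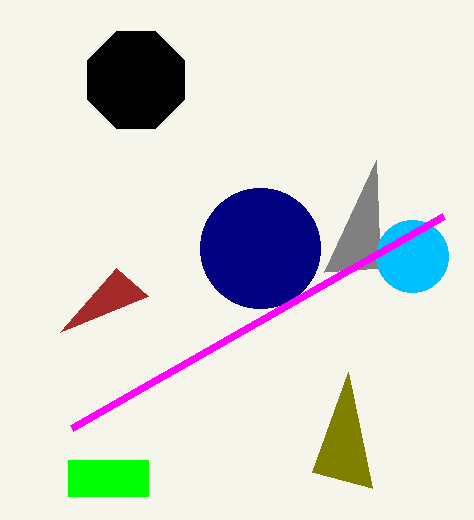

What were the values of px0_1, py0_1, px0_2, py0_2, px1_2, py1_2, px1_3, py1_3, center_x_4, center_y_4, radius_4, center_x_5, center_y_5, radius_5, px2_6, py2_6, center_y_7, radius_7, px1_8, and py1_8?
px0_1 = 324
py0_1 = 272
px0_2 = 68
py0_2 = 460
px1_2 = 148
py1_2 = 496
px1_3 = 372
py1_3 = 488
center_x_4 = 412
center_y_4 = 256
radius_4 = 36
center_x_5 = 260
center_y_5 = 248
radius_5 = 60
px2_6 = 148
py2_6 = 296
center_y_7 = 80
radius_7 = 52
px1_8 = 444
py1_8 = 216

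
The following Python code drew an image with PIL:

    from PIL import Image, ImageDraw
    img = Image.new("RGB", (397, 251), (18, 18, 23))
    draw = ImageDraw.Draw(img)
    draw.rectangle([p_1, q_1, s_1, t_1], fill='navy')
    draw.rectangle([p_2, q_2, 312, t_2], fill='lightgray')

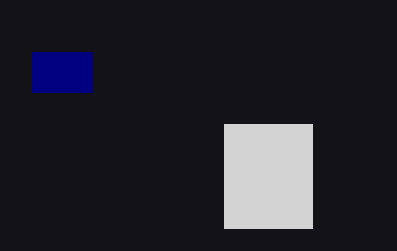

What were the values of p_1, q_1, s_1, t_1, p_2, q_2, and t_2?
p_1 = 32, q_1 = 52, s_1 = 92, t_1 = 92, p_2 = 224, q_2 = 124, t_2 = 228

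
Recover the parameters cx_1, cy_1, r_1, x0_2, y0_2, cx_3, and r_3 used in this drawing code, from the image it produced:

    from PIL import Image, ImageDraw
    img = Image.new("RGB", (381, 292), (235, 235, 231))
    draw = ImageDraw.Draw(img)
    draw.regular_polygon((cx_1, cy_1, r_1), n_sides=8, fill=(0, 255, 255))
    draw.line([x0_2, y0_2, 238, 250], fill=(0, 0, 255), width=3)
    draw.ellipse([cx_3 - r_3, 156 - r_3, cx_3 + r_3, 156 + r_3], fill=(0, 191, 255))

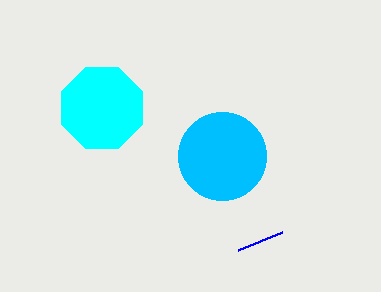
cx_1 = 102
cy_1 = 108
r_1 = 44
x0_2 = 282
y0_2 = 232
cx_3 = 222
r_3 = 44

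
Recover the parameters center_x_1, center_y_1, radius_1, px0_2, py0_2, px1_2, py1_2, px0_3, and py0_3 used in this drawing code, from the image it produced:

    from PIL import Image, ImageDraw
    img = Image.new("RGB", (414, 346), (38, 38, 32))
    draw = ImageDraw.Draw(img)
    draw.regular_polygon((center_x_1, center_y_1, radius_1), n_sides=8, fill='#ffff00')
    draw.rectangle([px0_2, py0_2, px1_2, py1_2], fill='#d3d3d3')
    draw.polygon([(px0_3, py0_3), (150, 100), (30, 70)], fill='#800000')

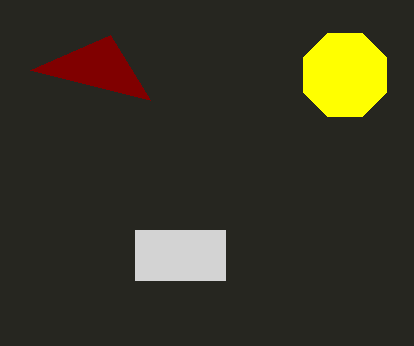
center_x_1 = 345
center_y_1 = 75
radius_1 = 45
px0_2 = 135
py0_2 = 230
px1_2 = 225
py1_2 = 280
px0_3 = 110
py0_3 = 35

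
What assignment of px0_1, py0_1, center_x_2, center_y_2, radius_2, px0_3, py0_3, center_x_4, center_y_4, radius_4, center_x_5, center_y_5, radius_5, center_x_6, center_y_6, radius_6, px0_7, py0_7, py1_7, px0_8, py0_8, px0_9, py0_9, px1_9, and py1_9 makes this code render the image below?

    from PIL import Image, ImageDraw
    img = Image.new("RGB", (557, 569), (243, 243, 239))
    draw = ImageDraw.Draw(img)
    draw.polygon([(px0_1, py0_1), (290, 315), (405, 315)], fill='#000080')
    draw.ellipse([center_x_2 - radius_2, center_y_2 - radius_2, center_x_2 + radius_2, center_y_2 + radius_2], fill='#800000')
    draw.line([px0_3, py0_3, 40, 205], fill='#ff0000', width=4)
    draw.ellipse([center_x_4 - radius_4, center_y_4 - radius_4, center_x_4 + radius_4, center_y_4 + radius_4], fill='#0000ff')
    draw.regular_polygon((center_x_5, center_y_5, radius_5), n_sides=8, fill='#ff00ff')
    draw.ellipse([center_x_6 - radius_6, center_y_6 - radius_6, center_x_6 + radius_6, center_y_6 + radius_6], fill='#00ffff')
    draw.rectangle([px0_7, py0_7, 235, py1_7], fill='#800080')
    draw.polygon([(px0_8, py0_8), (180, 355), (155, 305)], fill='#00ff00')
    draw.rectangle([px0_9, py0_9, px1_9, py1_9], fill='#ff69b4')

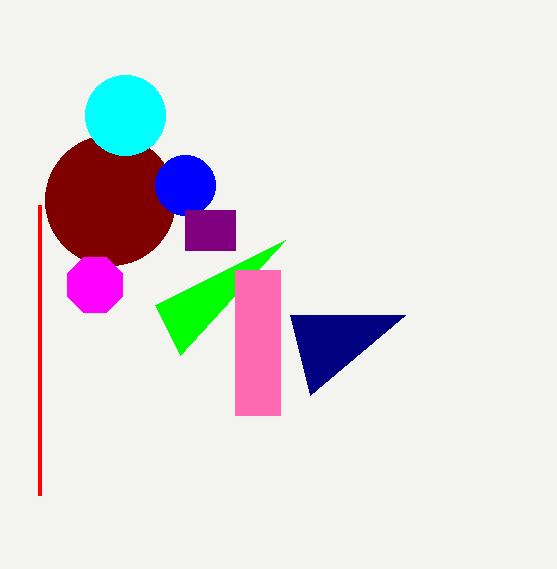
px0_1 = 310; py0_1 = 395; center_x_2 = 110; center_y_2 = 200; radius_2 = 65; px0_3 = 40; py0_3 = 495; center_x_4 = 185; center_y_4 = 185; radius_4 = 30; center_x_5 = 95; center_y_5 = 285; radius_5 = 30; center_x_6 = 125; center_y_6 = 115; radius_6 = 40; px0_7 = 185; py0_7 = 210; py1_7 = 250; px0_8 = 285; py0_8 = 240; px0_9 = 235; py0_9 = 270; px1_9 = 280; py1_9 = 415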